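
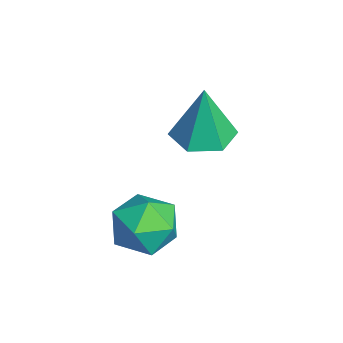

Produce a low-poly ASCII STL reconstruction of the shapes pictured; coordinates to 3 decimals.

solid 
facet normal -0.430 0.867 -0.252
outer loop
vertex 3.417 -1.799 -1.481
vertex 2.544 -2.204 -1.384
vertex 2.965 -1.775 -0.626
endloop
endfacet
facet normal 0.195 0.978 0.076
outer loop
vertex 3.417 -1.799 -1.481
vertex 2.965 -1.775 -0.626
vertex 3.914 -1.961 -0.667
endloop
endfacet
facet normal 0.702 0.646 -0.300
outer loop
vertex 3.417 -1.799 -1.481
vertex 3.914 -1.961 -0.667
vertex 4.079 -2.504 -1.45
endloop
endfacet
facet normal 0.391 0.329 -0.859
outer loop
vertex 3.417 -1.799 -1.481
vertex 4.079 -2.504 -1.45
vertex 3.232 -2.654 -1.893
endloop
endfacet
facet normal -0.308 0.466 -0.829
outer loop
vertex 3.417 -1.799 -1.481
vertex 3.232 -2.654 -1.893
vertex 2.544 -2.204 -1.384
endloop
endfacet
facet normal 0.163 0.674 0.721
outer loop
vertex 3.914 -1.961 -0.667
vertex 2.965 -1.775 -0.626
vertex 3.348 -2.466 -0.067
endloop
endfacet
facet normal -0.848 0.494 0.191
outer loop
vertex 2.965 -1.775 -0.626
vertex 2.544 -2.204 -1.384
vertex 2.501 -2.616 -0.51
endloop
endfacet
facet normal -0.651 -0.154 -0.743
outer loop
vertex 2.544 -2.204 -1.384
vertex 3.232 -2.654 -1.893
vertex 2.666 -3.159 -1.293
endloop
endfacet
facet normal 0.481 -0.375 -0.793
outer loop
vertex 3.232 -2.654 -1.893
vertex 4.079 -2.504 -1.45
vertex 3.615 -3.345 -1.334
endloop
endfacet
facet normal 0.984 0.136 0.113
outer loop
vertex 4.079 -2.504 -1.45
vertex 3.914 -1.961 -0.667
vertex 4.036 -2.916 -0.576
endloop
endfacet
facet normal -0.391 -0.329 0.859
outer loop
vertex 3.163 -3.321 -0.479
vertex 3.348 -2.466 -0.067
vertex 2.501 -2.616 -0.51
endloop
endfacet
facet normal -0.702 -0.646 0.300
outer loop
vertex 3.163 -3.321 -0.479
vertex 2.501 -2.616 -0.51
vertex 2.666 -3.159 -1.293
endloop
endfacet
facet normal -0.195 -0.978 -0.076
outer loop
vertex 3.163 -3.321 -0.479
vertex 2.666 -3.159 -1.293
vertex 3.615 -3.345 -1.334
endloop
endfacet
facet normal 0.430 -0.867 0.252
outer loop
vertex 3.163 -3.321 -0.479
vertex 3.615 -3.345 -1.334
vertex 4.036 -2.916 -0.576
endloop
endfacet
facet normal 0.308 -0.466 0.829
outer loop
vertex 3.163 -3.321 -0.479
vertex 4.036 -2.916 -0.576
vertex 3.348 -2.466 -0.067
endloop
endfacet
facet normal -0.481 0.375 0.793
outer loop
vertex 2.501 -2.616 -0.51
vertex 3.348 -2.466 -0.067
vertex 2.965 -1.775 -0.626
endloop
endfacet
facet normal -0.984 -0.136 -0.113
outer loop
vertex 2.666 -3.159 -1.293
vertex 2.501 -2.616 -0.51
vertex 2.544 -2.204 -1.384
endloop
endfacet
facet normal -0.163 -0.674 -0.721
outer loop
vertex 3.615 -3.345 -1.334
vertex 2.666 -3.159 -1.293
vertex 3.232 -2.654 -1.893
endloop
endfacet
facet normal 0.848 -0.494 -0.191
outer loop
vertex 4.036 -2.916 -0.576
vertex 3.615 -3.345 -1.334
vertex 4.079 -2.504 -1.45
endloop
endfacet
facet normal 0.651 0.154 0.743
outer loop
vertex 3.348 -2.466 -0.067
vertex 4.036 -2.916 -0.576
vertex 3.914 -1.961 -0.667
endloop
endfacet
facet normal -0.059 -0.001 -0.998
outer loop
vertex 1.85 -1.286 0.405
vertex 1.138 -0.771 0.447
vertex 1.94 -0.411 0.399
endloop
endfacet
facet normal 0.935 -0.094 0.341
outer loop
vertex 1.85 -1.286 0.405
vertex 1.94 -0.411 0.399
vertex 1.242 -0.769 2.213
endloop
endfacet
facet normal -0.059 -0.001 -0.998
outer loop
vertex 1.94 -0.411 0.399
vertex 1.138 -0.771 0.447
vertex 1.228 0.105 0.441
endloop
endfacet
facet normal 0.561 0.744 0.363
outer loop
vertex 1.94 -0.411 0.399
vertex 1.228 0.105 0.441
vertex 1.242 -0.769 2.213
endloop
endfacet
facet normal -0.058 -0.001 -0.998
outer loop
vertex 1.228 0.105 0.441
vertex 1.138 -0.771 0.447
vertex 0.426 -0.255 0.488
endloop
endfacet
facet normal -0.352 0.838 0.416
outer loop
vertex 1.228 0.105 0.441
vertex 0.426 -0.255 0.488
vertex 1.242 -0.769 2.213
endloop
endfacet
facet normal -0.058 -0.001 -0.998
outer loop
vertex 0.426 -0.255 0.488
vertex 1.138 -0.771 0.447
vertex 0.336 -1.13 0.494
endloop
endfacet
facet normal -0.889 0.094 0.449
outer loop
vertex 0.426 -0.255 0.488
vertex 0.336 -1.13 0.494
vertex 1.242 -0.769 2.213
endloop
endfacet
facet normal -0.059 0.000 -0.998
outer loop
vertex 0.336 -1.13 0.494
vertex 1.138 -0.771 0.447
vertex 1.048 -1.646 0.452
endloop
endfacet
facet normal -0.514 -0.744 0.427
outer loop
vertex 0.336 -1.13 0.494
vertex 1.048 -1.646 0.452
vertex 1.242 -0.769 2.213
endloop
endfacet
facet normal -0.059 0.000 -0.998
outer loop
vertex 1.048 -1.646 0.452
vertex 1.138 -0.771 0.447
vertex 1.85 -1.286 0.405
endloop
endfacet
facet normal 0.398 -0.838 0.373
outer loop
vertex 1.048 -1.646 0.452
vertex 1.85 -1.286 0.405
vertex 1.242 -0.769 2.213
endloop
endfacet

endsolid


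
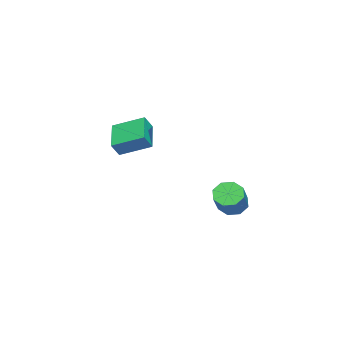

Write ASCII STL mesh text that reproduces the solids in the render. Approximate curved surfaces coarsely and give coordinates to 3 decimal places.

solid 
facet normal -0.487 0.290 -0.824
outer loop
vertex -1.947 -4.42 -0.895
vertex -2.152 -2.528 -0.109
vertex -0.159 -3.868 -1.757
endloop
endfacet
facet normal 0.100 -0.919 -0.381
outer loop
vertex 0.352 -4.172 -0.891
vertex -1.947 -4.42 -0.895
vertex -0.159 -3.868 -1.757
endloop
endfacet
facet normal -0.486 0.290 -0.824
outer loop
vertex -0.159 -3.868 -1.757
vertex -2.152 -2.528 -0.109
vertex -0.364 -1.976 -0.97
endloop
endfacet
facet normal 0.868 0.268 -0.418
outer loop
vertex -0.364 -1.976 -0.97
vertex 0.352 -4.172 -0.891
vertex -0.159 -3.868 -1.757
endloop
endfacet
facet normal -0.868 -0.268 0.418
outer loop
vertex -1.947 -4.42 -0.895
vertex -1.641 -2.832 0.757
vertex -2.152 -2.528 -0.109
endloop
endfacet
facet normal 0.100 -0.919 -0.382
outer loop
vertex -1.436 -4.724 -0.03
vertex -1.947 -4.42 -0.895
vertex 0.352 -4.172 -0.891
endloop
endfacet
facet normal -0.868 -0.268 0.418
outer loop
vertex -1.436 -4.724 -0.03
vertex -1.641 -2.832 0.757
vertex -1.947 -4.42 -0.895
endloop
endfacet
facet normal -0.100 0.919 0.382
outer loop
vertex -2.152 -2.528 -0.109
vertex -1.641 -2.832 0.757
vertex -0.364 -1.976 -0.97
endloop
endfacet
facet normal 0.868 0.268 -0.419
outer loop
vertex 0.147 -2.28 -0.105
vertex 0.352 -4.172 -0.891
vertex -0.364 -1.976 -0.97
endloop
endfacet
facet normal -0.100 0.919 0.382
outer loop
vertex -0.364 -1.976 -0.97
vertex -1.641 -2.832 0.757
vertex 0.147 -2.28 -0.105
endloop
endfacet
facet normal 0.486 -0.290 0.824
outer loop
vertex 0.147 -2.28 -0.105
vertex -1.436 -4.724 -0.03
vertex 0.352 -4.172 -0.891
endloop
endfacet
facet normal 0.487 -0.290 0.824
outer loop
vertex -1.641 -2.832 0.757
vertex -1.436 -4.724 -0.03
vertex 0.147 -2.28 -0.105
endloop
endfacet
facet normal -0.740 -0.075 -0.668
outer loop
vertex 3.034 3.354 -4.205
vertex 2.437 3.481 -3.558
vertex 2.885 4.012 -4.114
endloop
endfacet
facet normal 0.635 0.245 -0.733
outer loop
vertex 3.034 3.354 -4.205
vertex 2.885 4.012 -4.114
vertex 4.56 3.511 -2.83
endloop
endfacet
facet normal 0.635 0.246 -0.732
outer loop
vertex 4.56 3.511 -2.83
vertex 2.885 4.012 -4.114
vertex 4.41 4.17 -2.739
endloop
endfacet
facet normal 0.741 0.076 0.667
outer loop
vertex 4.56 3.511 -2.83
vertex 4.41 4.17 -2.739
vertex 3.963 3.639 -2.182
endloop
endfacet
facet normal -0.740 -0.075 -0.668
outer loop
vertex 2.885 4.012 -4.114
vertex 2.437 3.481 -3.558
vertex 2.473 4.36 -3.697
endloop
endfacet
facet normal 0.294 0.856 -0.424
outer loop
vertex 2.885 4.012 -4.114
vertex 2.473 4.36 -3.697
vertex 4.41 4.17 -2.739
endloop
endfacet
facet normal 0.293 0.857 -0.423
outer loop
vertex 4.41 4.17 -2.739
vertex 2.473 4.36 -3.697
vertex 3.998 4.517 -2.322
endloop
endfacet
facet normal 0.741 0.077 0.668
outer loop
vertex 4.41 4.17 -2.739
vertex 3.998 4.517 -2.322
vertex 3.963 3.639 -2.182
endloop
endfacet
facet normal -0.740 -0.075 -0.669
outer loop
vertex 2.473 4.36 -3.697
vertex 2.437 3.481 -3.558
vertex 2.04 4.192 -3.199
endloop
endfacet
facet normal -0.220 0.966 0.134
outer loop
vertex 2.473 4.36 -3.697
vertex 2.04 4.192 -3.199
vertex 3.998 4.517 -2.322
endloop
endfacet
facet normal -0.220 0.966 0.133
outer loop
vertex 3.998 4.517 -2.322
vertex 2.04 4.192 -3.199
vertex 3.566 4.35 -1.823
endloop
endfacet
facet normal 0.741 0.077 0.667
outer loop
vertex 3.998 4.517 -2.322
vertex 3.566 4.35 -1.823
vertex 3.963 3.639 -2.182
endloop
endfacet
facet normal -0.741 -0.077 -0.667
outer loop
vertex 2.04 4.192 -3.199
vertex 2.437 3.481 -3.558
vertex 1.84 3.609 -2.91
endloop
endfacet
facet normal -0.604 0.511 0.612
outer loop
vertex 2.04 4.192 -3.199
vertex 1.84 3.609 -2.91
vertex 3.566 4.35 -1.823
endloop
endfacet
facet normal -0.604 0.509 0.613
outer loop
vertex 3.566 4.35 -1.823
vertex 1.84 3.609 -2.91
vertex 3.366 3.766 -1.535
endloop
endfacet
facet normal 0.740 0.076 0.668
outer loop
vertex 3.566 4.35 -1.823
vertex 3.366 3.766 -1.535
vertex 3.963 3.639 -2.182
endloop
endfacet
facet normal -0.741 -0.076 -0.667
outer loop
vertex 1.84 3.609 -2.91
vertex 2.437 3.481 -3.558
vertex 1.99 2.95 -3.001
endloop
endfacet
facet normal -0.635 -0.246 0.733
outer loop
vertex 1.84 3.609 -2.91
vertex 1.99 2.95 -3.001
vertex 3.366 3.766 -1.535
endloop
endfacet
facet normal -0.635 -0.245 0.733
outer loop
vertex 3.366 3.766 -1.535
vertex 1.99 2.95 -3.001
vertex 3.515 3.108 -1.626
endloop
endfacet
facet normal 0.740 0.075 0.668
outer loop
vertex 3.366 3.766 -1.535
vertex 3.515 3.108 -1.626
vertex 3.963 3.639 -2.182
endloop
endfacet
facet normal -0.741 -0.077 -0.668
outer loop
vertex 1.99 2.95 -3.001
vertex 2.437 3.481 -3.558
vertex 2.402 2.603 -3.418
endloop
endfacet
facet normal -0.293 -0.857 0.424
outer loop
vertex 1.99 2.95 -3.001
vertex 2.402 2.603 -3.418
vertex 3.515 3.108 -1.626
endloop
endfacet
facet normal -0.294 -0.856 0.424
outer loop
vertex 3.515 3.108 -1.626
vertex 2.402 2.603 -3.418
vertex 3.927 2.76 -2.043
endloop
endfacet
facet normal 0.740 0.075 0.668
outer loop
vertex 3.515 3.108 -1.626
vertex 3.927 2.76 -2.043
vertex 3.963 3.639 -2.182
endloop
endfacet
facet normal -0.741 -0.077 -0.667
outer loop
vertex 2.402 2.603 -3.418
vertex 2.437 3.481 -3.558
vertex 2.834 2.77 -3.917
endloop
endfacet
facet normal 0.220 -0.966 -0.133
outer loop
vertex 2.402 2.603 -3.418
vertex 2.834 2.77 -3.917
vertex 3.927 2.76 -2.043
endloop
endfacet
facet normal 0.221 -0.966 -0.134
outer loop
vertex 3.927 2.76 -2.043
vertex 2.834 2.77 -3.917
vertex 4.36 2.928 -2.541
endloop
endfacet
facet normal 0.740 0.075 0.669
outer loop
vertex 3.927 2.76 -2.043
vertex 4.36 2.928 -2.541
vertex 3.963 3.639 -2.182
endloop
endfacet
facet normal -0.740 -0.076 -0.668
outer loop
vertex 2.834 2.77 -3.917
vertex 2.437 3.481 -3.558
vertex 3.034 3.354 -4.205
endloop
endfacet
facet normal 0.605 -0.509 -0.612
outer loop
vertex 2.834 2.77 -3.917
vertex 3.034 3.354 -4.205
vertex 4.36 2.928 -2.541
endloop
endfacet
facet normal 0.604 -0.511 -0.612
outer loop
vertex 4.36 2.928 -2.541
vertex 3.034 3.354 -4.205
vertex 4.56 3.511 -2.83
endloop
endfacet
facet normal 0.741 0.077 0.667
outer loop
vertex 4.36 2.928 -2.541
vertex 4.56 3.511 -2.83
vertex 3.963 3.639 -2.182
endloop
endfacet

endsolid


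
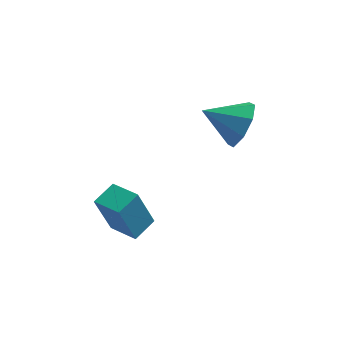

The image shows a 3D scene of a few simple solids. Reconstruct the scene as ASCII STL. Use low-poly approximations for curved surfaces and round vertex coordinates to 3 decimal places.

solid 
facet normal -0.573 -0.777 -0.262
outer loop
vertex -2.963 -1.428 1.728
vertex -3.851 -0.699 1.509
vertex -2.445 -1.274 0.137
endloop
endfacet
facet normal 0.759 -0.624 0.187
outer loop
vertex -1.889 -0.521 0.391
vertex -2.963 -1.428 1.728
vertex -2.445 -1.274 0.137
endloop
endfacet
facet normal -0.573 -0.777 -0.262
outer loop
vertex -2.445 -1.274 0.137
vertex -3.851 -0.699 1.509
vertex -3.333 -0.545 -0.082
endloop
endfacet
facet normal 0.309 0.091 -0.947
outer loop
vertex -3.333 -0.545 -0.082
vertex -1.889 -0.521 0.391
vertex -2.445 -1.274 0.137
endloop
endfacet
facet normal -0.309 -0.091 0.947
outer loop
vertex -2.963 -1.428 1.728
vertex -3.295 0.054 1.763
vertex -3.851 -0.699 1.509
endloop
endfacet
facet normal 0.759 -0.624 0.187
outer loop
vertex -2.407 -0.675 1.982
vertex -2.963 -1.428 1.728
vertex -1.889 -0.521 0.391
endloop
endfacet
facet normal -0.309 -0.091 0.947
outer loop
vertex -2.407 -0.675 1.982
vertex -3.295 0.054 1.763
vertex -2.963 -1.428 1.728
endloop
endfacet
facet normal -0.759 0.624 -0.187
outer loop
vertex -3.851 -0.699 1.509
vertex -3.295 0.054 1.763
vertex -3.333 -0.545 -0.082
endloop
endfacet
facet normal 0.309 0.091 -0.947
outer loop
vertex -2.777 0.208 0.172
vertex -1.889 -0.521 0.391
vertex -3.333 -0.545 -0.082
endloop
endfacet
facet normal -0.759 0.624 -0.187
outer loop
vertex -3.333 -0.545 -0.082
vertex -3.295 0.054 1.763
vertex -2.777 0.208 0.172
endloop
endfacet
facet normal 0.573 0.777 0.262
outer loop
vertex -2.777 0.208 0.172
vertex -2.407 -0.675 1.982
vertex -1.889 -0.521 0.391
endloop
endfacet
facet normal 0.573 0.777 0.262
outer loop
vertex -3.295 0.054 1.763
vertex -2.407 -0.675 1.982
vertex -2.777 0.208 0.172
endloop
endfacet
facet normal 0.893 -0.010 -0.450
outer loop
vertex 1.248 3.52 3.065
vertex 0.809 3.242 2.199
vertex 1.037 4.125 2.633
endloop
endfacet
facet normal -0.163 0.535 0.829
outer loop
vertex 1.248 3.52 3.065
vertex 1.037 4.125 2.633
vertex -0.549 3.258 2.881
endloop
endfacet
facet normal 0.894 -0.010 -0.449
outer loop
vertex 1.037 4.125 2.633
vertex 0.809 3.242 2.199
vertex 0.693 4.213 1.946
endloop
endfacet
facet normal -0.416 0.852 0.318
outer loop
vertex 1.037 4.125 2.633
vertex 0.693 4.213 1.946
vertex -0.549 3.258 2.881
endloop
endfacet
facet normal 0.894 -0.010 -0.449
outer loop
vertex 0.693 4.213 1.946
vertex 0.809 3.242 2.199
vertex 0.417 3.732 1.407
endloop
endfacet
facet normal -0.699 0.673 -0.242
outer loop
vertex 0.693 4.213 1.946
vertex 0.417 3.732 1.407
vertex -0.549 3.258 2.881
endloop
endfacet
facet normal 0.894 -0.010 -0.449
outer loop
vertex 0.417 3.732 1.407
vertex 0.809 3.242 2.199
vertex 0.371 2.964 1.333
endloop
endfacet
facet normal -0.847 0.101 -0.522
outer loop
vertex 0.417 3.732 1.407
vertex 0.371 2.964 1.333
vertex -0.549 3.258 2.881
endloop
endfacet
facet normal 0.894 -0.010 -0.449
outer loop
vertex 0.371 2.964 1.333
vertex 0.809 3.242 2.199
vertex 0.581 2.359 1.765
endloop
endfacet
facet normal -0.772 -0.524 -0.359
outer loop
vertex 0.371 2.964 1.333
vertex 0.581 2.359 1.765
vertex -0.549 3.258 2.881
endloop
endfacet
facet normal 0.894 -0.010 -0.449
outer loop
vertex 0.581 2.359 1.765
vertex 0.809 3.242 2.199
vertex 0.925 2.271 2.452
endloop
endfacet
facet normal -0.519 -0.841 0.152
outer loop
vertex 0.581 2.359 1.765
vertex 0.925 2.271 2.452
vertex -0.549 3.258 2.881
endloop
endfacet
facet normal 0.893 -0.010 -0.449
outer loop
vertex 0.925 2.271 2.452
vertex 0.809 3.242 2.199
vertex 1.201 2.752 2.99
endloop
endfacet
facet normal -0.236 -0.661 0.712
outer loop
vertex 0.925 2.271 2.452
vertex 1.201 2.752 2.99
vertex -0.549 3.258 2.881
endloop
endfacet
facet normal 0.893 -0.011 -0.449
outer loop
vertex 1.201 2.752 2.99
vertex 0.809 3.242 2.199
vertex 1.248 3.52 3.065
endloop
endfacet
facet normal -0.088 -0.091 0.992
outer loop
vertex 1.201 2.752 2.99
vertex 1.248 3.52 3.065
vertex -0.549 3.258 2.881
endloop
endfacet

endsolid


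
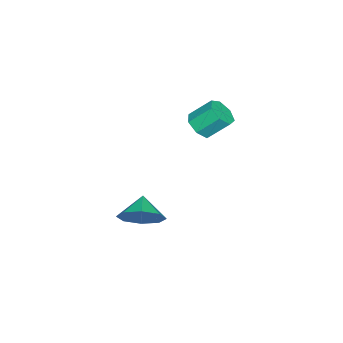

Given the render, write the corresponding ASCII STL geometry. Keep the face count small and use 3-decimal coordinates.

solid 
facet normal 0.218 -0.688 -0.692
outer loop
vertex -3.295 3.087 2.988
vertex -3.752 3.403 2.53
vertex -3.05 3.531 2.624
endloop
endfacet
facet normal 0.894 -0.145 0.425
outer loop
vertex -3.295 3.087 2.988
vertex -3.05 3.531 2.624
vertex -3.571 3.961 3.867
endloop
endfacet
facet normal 0.894 -0.145 0.425
outer loop
vertex -3.571 3.961 3.867
vertex -3.05 3.531 2.624
vertex -3.326 4.405 3.503
endloop
endfacet
facet normal -0.217 0.688 0.693
outer loop
vertex -3.571 3.961 3.867
vertex -3.326 4.405 3.503
vertex -4.028 4.277 3.41
endloop
endfacet
facet normal 0.218 -0.688 -0.692
outer loop
vertex -3.05 3.531 2.624
vertex -3.752 3.403 2.53
vertex -3.333 3.879 2.189
endloop
endfacet
facet normal 0.865 0.465 -0.191
outer loop
vertex -3.05 3.531 2.624
vertex -3.333 3.879 2.189
vertex -3.326 4.405 3.503
endloop
endfacet
facet normal 0.865 0.465 -0.191
outer loop
vertex -3.326 4.405 3.503
vertex -3.333 3.879 2.189
vertex -3.609 4.753 3.068
endloop
endfacet
facet normal -0.217 0.688 0.692
outer loop
vertex -3.326 4.405 3.503
vertex -3.609 4.753 3.068
vertex -4.028 4.277 3.41
endloop
endfacet
facet normal 0.218 -0.688 -0.692
outer loop
vertex -3.333 3.879 2.189
vertex -3.752 3.403 2.53
vertex -3.932 3.868 2.011
endloop
endfacet
facet normal 0.184 0.725 -0.663
outer loop
vertex -3.333 3.879 2.189
vertex -3.932 3.868 2.011
vertex -3.609 4.753 3.068
endloop
endfacet
facet normal 0.183 0.726 -0.663
outer loop
vertex -3.609 4.753 3.068
vertex -3.932 3.868 2.011
vertex -4.208 4.742 2.891
endloop
endfacet
facet normal -0.217 0.688 0.692
outer loop
vertex -3.609 4.753 3.068
vertex -4.208 4.742 2.891
vertex -4.028 4.277 3.41
endloop
endfacet
facet normal 0.217 -0.688 -0.692
outer loop
vertex -3.932 3.868 2.011
vertex -3.752 3.403 2.53
vertex -4.395 3.507 2.225
endloop
endfacet
facet normal -0.636 0.439 -0.635
outer loop
vertex -3.932 3.868 2.011
vertex -4.395 3.507 2.225
vertex -4.208 4.742 2.891
endloop
endfacet
facet normal -0.634 0.439 -0.637
outer loop
vertex -4.208 4.742 2.891
vertex -4.395 3.507 2.225
vertex -4.672 4.381 3.104
endloop
endfacet
facet normal -0.218 0.688 0.692
outer loop
vertex -4.208 4.742 2.891
vertex -4.672 4.381 3.104
vertex -4.028 4.277 3.41
endloop
endfacet
facet normal 0.217 -0.688 -0.692
outer loop
vertex -4.395 3.507 2.225
vertex -3.752 3.403 2.53
vertex -4.374 3.068 2.668
endloop
endfacet
facet normal -0.975 -0.178 -0.130
outer loop
vertex -4.395 3.507 2.225
vertex -4.374 3.068 2.668
vertex -4.672 4.381 3.104
endloop
endfacet
facet normal -0.975 -0.179 -0.129
outer loop
vertex -4.672 4.381 3.104
vertex -4.374 3.068 2.668
vertex -4.65 3.942 3.547
endloop
endfacet
facet normal -0.218 0.688 0.692
outer loop
vertex -4.672 4.381 3.104
vertex -4.65 3.942 3.547
vertex -4.028 4.277 3.41
endloop
endfacet
facet normal 0.217 -0.689 -0.692
outer loop
vertex -4.374 3.068 2.668
vertex -3.752 3.403 2.53
vertex -3.884 2.881 3.008
endloop
endfacet
facet normal -0.581 -0.661 0.475
outer loop
vertex -4.374 3.068 2.668
vertex -3.884 2.881 3.008
vertex -4.65 3.942 3.547
endloop
endfacet
facet normal -0.581 -0.661 0.475
outer loop
vertex -4.65 3.942 3.547
vertex -3.884 2.881 3.008
vertex -4.16 3.755 3.887
endloop
endfacet
facet normal -0.218 0.688 0.692
outer loop
vertex -4.65 3.942 3.547
vertex -4.16 3.755 3.887
vertex -4.028 4.277 3.41
endloop
endfacet
facet normal 0.217 -0.689 -0.692
outer loop
vertex -3.884 2.881 3.008
vertex -3.752 3.403 2.53
vertex -3.295 3.087 2.988
endloop
endfacet
facet normal 0.250 -0.646 0.721
outer loop
vertex -3.884 2.881 3.008
vertex -3.295 3.087 2.988
vertex -4.16 3.755 3.887
endloop
endfacet
facet normal 0.250 -0.646 0.721
outer loop
vertex -4.16 3.755 3.887
vertex -3.295 3.087 2.988
vertex -3.571 3.961 3.867
endloop
endfacet
facet normal -0.217 0.688 0.693
outer loop
vertex -4.16 3.755 3.887
vertex -3.571 3.961 3.867
vertex -4.028 4.277 3.41
endloop
endfacet
facet normal 0.795 0.252 -0.552
outer loop
vertex -0.993 1.959 -1.197
vertex -1.517 1.733 -2.055
vertex -1.387 2.579 -1.481
endloop
endfacet
facet normal -0.245 0.271 0.931
outer loop
vertex -0.993 1.959 -1.197
vertex -1.387 2.579 -1.481
vertex -2.423 1.447 -1.425
endloop
endfacet
facet normal 0.795 0.252 -0.551
outer loop
vertex -1.387 2.579 -1.481
vertex -1.517 1.733 -2.055
vertex -1.857 2.704 -2.102
endloop
endfacet
facet normal -0.595 0.572 0.565
outer loop
vertex -1.387 2.579 -1.481
vertex -1.857 2.704 -2.102
vertex -2.423 1.447 -1.425
endloop
endfacet
facet normal 0.795 0.252 -0.552
outer loop
vertex -1.857 2.704 -2.102
vertex -1.517 1.733 -2.055
vertex -2.128 2.261 -2.694
endloop
endfacet
facet normal -0.893 0.444 0.077
outer loop
vertex -1.857 2.704 -2.102
vertex -2.128 2.261 -2.694
vertex -2.423 1.447 -1.425
endloop
endfacet
facet normal 0.795 0.252 -0.552
outer loop
vertex -2.128 2.261 -2.694
vertex -1.517 1.733 -2.055
vertex -2.041 1.508 -2.912
endloop
endfacet
facet normal -0.967 -0.039 -0.250
outer loop
vertex -2.128 2.261 -2.694
vertex -2.041 1.508 -2.912
vertex -2.423 1.447 -1.425
endloop
endfacet
facet normal 0.795 0.252 -0.552
outer loop
vertex -2.041 1.508 -2.912
vertex -1.517 1.733 -2.055
vertex -1.647 0.887 -2.628
endloop
endfacet
facet normal -0.774 -0.593 -0.223
outer loop
vertex -2.041 1.508 -2.912
vertex -1.647 0.887 -2.628
vertex -2.423 1.447 -1.425
endloop
endfacet
facet normal 0.795 0.251 -0.551
outer loop
vertex -1.647 0.887 -2.628
vertex -1.517 1.733 -2.055
vertex -1.177 0.762 -2.007
endloop
endfacet
facet normal -0.425 -0.894 0.142
outer loop
vertex -1.647 0.887 -2.628
vertex -1.177 0.762 -2.007
vertex -2.423 1.447 -1.425
endloop
endfacet
facet normal 0.795 0.251 -0.552
outer loop
vertex -1.177 0.762 -2.007
vertex -1.517 1.733 -2.055
vertex -0.906 1.206 -1.415
endloop
endfacet
facet normal -0.126 -0.765 0.631
outer loop
vertex -1.177 0.762 -2.007
vertex -0.906 1.206 -1.415
vertex -2.423 1.447 -1.425
endloop
endfacet
facet normal 0.795 0.252 -0.552
outer loop
vertex -0.906 1.206 -1.415
vertex -1.517 1.733 -2.055
vertex -0.993 1.959 -1.197
endloop
endfacet
facet normal -0.051 -0.283 0.958
outer loop
vertex -0.906 1.206 -1.415
vertex -0.993 1.959 -1.197
vertex -2.423 1.447 -1.425
endloop
endfacet

endsolid


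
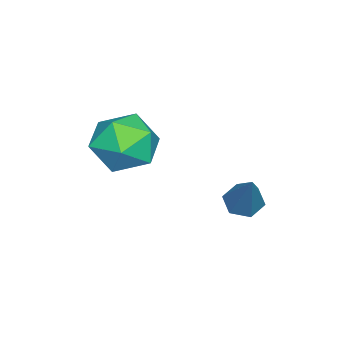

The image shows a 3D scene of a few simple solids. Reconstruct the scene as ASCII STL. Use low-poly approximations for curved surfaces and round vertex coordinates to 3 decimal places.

solid 
facet normal -0.525 -0.290 -0.800
outer loop
vertex -3.414 1.864 -4.782
vertex -3.893 2.097 -4.552
vertex -3.55 2.417 -4.893
endloop
endfacet
facet normal 0.926 0.159 -0.342
outer loop
vertex -3.414 1.864 -4.782
vertex -3.55 2.417 -4.893
vertex -2.907 2.643 -3.048
endloop
endfacet
facet normal -0.524 -0.291 -0.800
outer loop
vertex -3.55 2.417 -4.893
vertex -3.893 2.097 -4.552
vertex -4.029 2.649 -4.664
endloop
endfacet
facet normal 0.334 0.915 -0.228
outer loop
vertex -3.55 2.417 -4.893
vertex -4.029 2.649 -4.664
vertex -2.907 2.643 -3.048
endloop
endfacet
facet normal -0.524 -0.291 -0.800
outer loop
vertex -4.029 2.649 -4.664
vertex -3.893 2.097 -4.552
vertex -4.372 2.329 -4.323
endloop
endfacet
facet normal -0.456 0.830 0.320
outer loop
vertex -4.029 2.649 -4.664
vertex -4.372 2.329 -4.323
vertex -2.907 2.643 -3.048
endloop
endfacet
facet normal -0.524 -0.291 -0.800
outer loop
vertex -4.372 2.329 -4.323
vertex -3.893 2.097 -4.552
vertex -4.236 1.777 -4.211
endloop
endfacet
facet normal -0.655 -0.008 0.755
outer loop
vertex -4.372 2.329 -4.323
vertex -4.236 1.777 -4.211
vertex -2.907 2.643 -3.048
endloop
endfacet
facet normal -0.525 -0.290 -0.800
outer loop
vertex -4.236 1.777 -4.211
vertex -3.893 2.097 -4.552
vertex -3.757 1.544 -4.441
endloop
endfacet
facet normal -0.064 -0.764 0.642
outer loop
vertex -4.236 1.777 -4.211
vertex -3.757 1.544 -4.441
vertex -2.907 2.643 -3.048
endloop
endfacet
facet normal -0.525 -0.290 -0.800
outer loop
vertex -3.757 1.544 -4.441
vertex -3.893 2.097 -4.552
vertex -3.414 1.864 -4.782
endloop
endfacet
facet normal 0.727 -0.680 0.093
outer loop
vertex -3.757 1.544 -4.441
vertex -3.414 1.864 -4.782
vertex -2.907 2.643 -3.048
endloop
endfacet
facet normal -0.546 0.656 0.522
outer loop
vertex -3.541 -0.128 -2.449
vertex -3.542 -0.777 -1.635
vertex -2.786 -0.068 -1.735
endloop
endfacet
facet normal -0.127 0.991 0.051
outer loop
vertex -3.541 -0.128 -2.449
vertex -2.786 -0.068 -1.735
vertex -2.553 0.014 -2.746
endloop
endfacet
facet normal -0.288 0.746 -0.601
outer loop
vertex -3.541 -0.128 -2.449
vertex -2.553 0.014 -2.746
vertex -3.165 -0.645 -3.271
endloop
endfacet
facet normal -0.806 0.260 -0.532
outer loop
vertex -3.541 -0.128 -2.449
vertex -3.165 -0.645 -3.271
vertex -3.776 -1.133 -2.585
endloop
endfacet
facet normal -0.966 0.204 0.161
outer loop
vertex -3.541 -0.128 -2.449
vertex -3.776 -1.133 -2.585
vertex -3.542 -0.777 -1.635
endloop
endfacet
facet normal 0.549 0.813 0.193
outer loop
vertex -2.553 0.014 -2.746
vertex -2.786 -0.068 -1.735
vertex -1.944 -0.547 -2.115
endloop
endfacet
facet normal -0.128 0.271 0.954
outer loop
vertex -2.786 -0.068 -1.735
vertex -3.542 -0.777 -1.635
vertex -2.555 -1.035 -1.429
endloop
endfacet
facet normal -0.807 -0.459 0.371
outer loop
vertex -3.542 -0.777 -1.635
vertex -3.776 -1.133 -2.585
vertex -3.167 -1.694 -1.954
endloop
endfacet
facet normal -0.548 -0.369 -0.751
outer loop
vertex -3.776 -1.133 -2.585
vertex -3.165 -0.645 -3.271
vertex -2.934 -1.612 -2.965
endloop
endfacet
facet normal 0.289 0.418 -0.861
outer loop
vertex -3.165 -0.645 -3.271
vertex -2.553 0.014 -2.746
vertex -2.178 -0.903 -3.065
endloop
endfacet
facet normal 0.806 -0.260 0.532
outer loop
vertex -2.179 -1.552 -2.251
vertex -1.944 -0.547 -2.115
vertex -2.555 -1.035 -1.429
endloop
endfacet
facet normal 0.288 -0.746 0.601
outer loop
vertex -2.179 -1.552 -2.251
vertex -2.555 -1.035 -1.429
vertex -3.167 -1.694 -1.954
endloop
endfacet
facet normal 0.127 -0.991 -0.051
outer loop
vertex -2.179 -1.552 -2.251
vertex -3.167 -1.694 -1.954
vertex -2.934 -1.612 -2.965
endloop
endfacet
facet normal 0.546 -0.656 -0.522
outer loop
vertex -2.179 -1.552 -2.251
vertex -2.934 -1.612 -2.965
vertex -2.178 -0.903 -3.065
endloop
endfacet
facet normal 0.966 -0.204 -0.161
outer loop
vertex -2.179 -1.552 -2.251
vertex -2.178 -0.903 -3.065
vertex -1.944 -0.547 -2.115
endloop
endfacet
facet normal 0.548 0.369 0.751
outer loop
vertex -2.555 -1.035 -1.429
vertex -1.944 -0.547 -2.115
vertex -2.786 -0.068 -1.735
endloop
endfacet
facet normal -0.289 -0.418 0.861
outer loop
vertex -3.167 -1.694 -1.954
vertex -2.555 -1.035 -1.429
vertex -3.542 -0.777 -1.635
endloop
endfacet
facet normal -0.549 -0.813 -0.193
outer loop
vertex -2.934 -1.612 -2.965
vertex -3.167 -1.694 -1.954
vertex -3.776 -1.133 -2.585
endloop
endfacet
facet normal 0.128 -0.271 -0.954
outer loop
vertex -2.178 -0.903 -3.065
vertex -2.934 -1.612 -2.965
vertex -3.165 -0.645 -3.271
endloop
endfacet
facet normal 0.807 0.459 -0.371
outer loop
vertex -1.944 -0.547 -2.115
vertex -2.178 -0.903 -3.065
vertex -2.553 0.014 -2.746
endloop
endfacet

endsolid


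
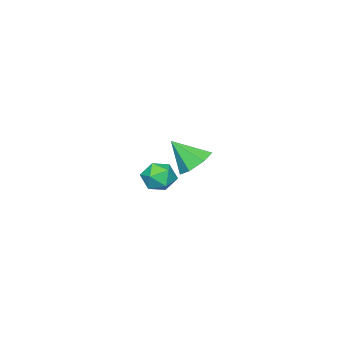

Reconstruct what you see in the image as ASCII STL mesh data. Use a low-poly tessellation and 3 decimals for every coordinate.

solid 
facet normal -0.269 0.628 -0.731
outer loop
vertex -2.461 -1.716 -3.152
vertex -3.483 -2.09 -3.097
vertex -3.032 -1.261 -2.551
endloop
endfacet
facet normal 0.790 0.252 0.559
outer loop
vertex -2.461 -1.716 -3.152
vertex -3.032 -1.261 -2.551
vertex -2.977 -3.27 -1.723
endloop
endfacet
facet normal -0.269 0.628 -0.730
outer loop
vertex -3.032 -1.261 -2.551
vertex -3.483 -2.09 -3.097
vertex -3.943 -1.431 -2.361
endloop
endfacet
facet normal 0.120 0.381 0.917
outer loop
vertex -3.032 -1.261 -2.551
vertex -3.943 -1.431 -2.361
vertex -2.977 -3.27 -1.723
endloop
endfacet
facet normal -0.269 0.628 -0.730
outer loop
vertex -3.943 -1.431 -2.361
vertex -3.483 -2.09 -3.097
vertex -4.508 -2.097 -2.725
endloop
endfacet
facet normal -0.545 0.004 0.838
outer loop
vertex -3.943 -1.431 -2.361
vertex -4.508 -2.097 -2.725
vertex -2.977 -3.27 -1.723
endloop
endfacet
facet normal -0.269 0.627 -0.731
outer loop
vertex -4.508 -2.097 -2.725
vertex -3.483 -2.09 -3.097
vertex -4.301 -2.758 -3.369
endloop
endfacet
facet normal -0.707 -0.595 0.383
outer loop
vertex -4.508 -2.097 -2.725
vertex -4.301 -2.758 -3.369
vertex -2.977 -3.27 -1.723
endloop
endfacet
facet normal -0.269 0.627 -0.731
outer loop
vertex -4.301 -2.758 -3.369
vertex -3.483 -2.09 -3.097
vertex -3.478 -2.917 -3.808
endloop
endfacet
facet normal -0.242 -0.964 -0.105
outer loop
vertex -4.301 -2.758 -3.369
vertex -3.478 -2.917 -3.808
vertex -2.977 -3.27 -1.723
endloop
endfacet
facet normal -0.269 0.627 -0.731
outer loop
vertex -3.478 -2.917 -3.808
vertex -3.483 -2.09 -3.097
vertex -2.659 -2.453 -3.712
endloop
endfacet
facet normal 0.499 -0.827 -0.260
outer loop
vertex -3.478 -2.917 -3.808
vertex -2.659 -2.453 -3.712
vertex -2.977 -3.27 -1.723
endloop
endfacet
facet normal -0.269 0.627 -0.731
outer loop
vertex -2.659 -2.453 -3.712
vertex -3.483 -2.09 -3.097
vertex -2.461 -1.716 -3.152
endloop
endfacet
facet normal 0.958 -0.285 0.036
outer loop
vertex -2.659 -2.453 -3.712
vertex -2.461 -1.716 -3.152
vertex -2.977 -3.27 -1.723
endloop
endfacet
facet normal -0.540 0.665 0.516
outer loop
vertex 2.248 1.237 -0.784
vertex 2.061 0.591 -0.147
vertex 2.81 1.128 -0.056
endloop
endfacet
facet normal -0.013 0.987 0.158
outer loop
vertex 2.248 1.237 -0.784
vertex 2.81 1.128 -0.056
vertex 3.166 1.267 -0.899
endloop
endfacet
facet normal -0.095 0.839 -0.535
outer loop
vertex 2.248 1.237 -0.784
vertex 3.166 1.267 -0.899
vertex 2.637 0.817 -1.511
endloop
endfacet
facet normal -0.672 0.426 -0.606
outer loop
vertex 2.248 1.237 -0.784
vertex 2.637 0.817 -1.511
vertex 1.954 0.4 -1.046
endloop
endfacet
facet normal -0.947 0.318 0.045
outer loop
vertex 2.248 1.237 -0.784
vertex 1.954 0.4 -1.046
vertex 2.061 0.591 -0.147
endloop
endfacet
facet normal 0.606 0.703 0.372
outer loop
vertex 3.166 1.267 -0.899
vertex 2.81 1.128 -0.056
vertex 3.546 0.64 -0.334
endloop
endfacet
facet normal -0.246 0.182 0.952
outer loop
vertex 2.81 1.128 -0.056
vertex 2.061 0.591 -0.147
vertex 2.863 0.223 0.131
endloop
endfacet
facet normal -0.906 -0.379 0.188
outer loop
vertex 2.061 0.591 -0.147
vertex 1.954 0.4 -1.046
vertex 2.334 -0.227 -0.481
endloop
endfacet
facet normal -0.462 -0.205 -0.863
outer loop
vertex 1.954 0.4 -1.046
vertex 2.637 0.817 -1.511
vertex 2.69 -0.088 -1.324
endloop
endfacet
facet normal 0.473 0.464 -0.749
outer loop
vertex 2.637 0.817 -1.511
vertex 3.166 1.267 -0.899
vertex 3.439 0.449 -1.233
endloop
endfacet
facet normal 0.672 -0.426 0.606
outer loop
vertex 3.252 -0.197 -0.596
vertex 3.546 0.64 -0.334
vertex 2.863 0.223 0.131
endloop
endfacet
facet normal 0.095 -0.839 0.535
outer loop
vertex 3.252 -0.197 -0.596
vertex 2.863 0.223 0.131
vertex 2.334 -0.227 -0.481
endloop
endfacet
facet normal 0.013 -0.987 -0.158
outer loop
vertex 3.252 -0.197 -0.596
vertex 2.334 -0.227 -0.481
vertex 2.69 -0.088 -1.324
endloop
endfacet
facet normal 0.540 -0.665 -0.516
outer loop
vertex 3.252 -0.197 -0.596
vertex 2.69 -0.088 -1.324
vertex 3.439 0.449 -1.233
endloop
endfacet
facet normal 0.947 -0.318 -0.045
outer loop
vertex 3.252 -0.197 -0.596
vertex 3.439 0.449 -1.233
vertex 3.546 0.64 -0.334
endloop
endfacet
facet normal 0.462 0.205 0.863
outer loop
vertex 2.863 0.223 0.131
vertex 3.546 0.64 -0.334
vertex 2.81 1.128 -0.056
endloop
endfacet
facet normal -0.473 -0.464 0.749
outer loop
vertex 2.334 -0.227 -0.481
vertex 2.863 0.223 0.131
vertex 2.061 0.591 -0.147
endloop
endfacet
facet normal -0.606 -0.703 -0.372
outer loop
vertex 2.69 -0.088 -1.324
vertex 2.334 -0.227 -0.481
vertex 1.954 0.4 -1.046
endloop
endfacet
facet normal 0.246 -0.182 -0.952
outer loop
vertex 3.439 0.449 -1.233
vertex 2.69 -0.088 -1.324
vertex 2.637 0.817 -1.511
endloop
endfacet
facet normal 0.906 0.379 -0.188
outer loop
vertex 3.546 0.64 -0.334
vertex 3.439 0.449 -1.233
vertex 3.166 1.267 -0.899
endloop
endfacet

endsolid


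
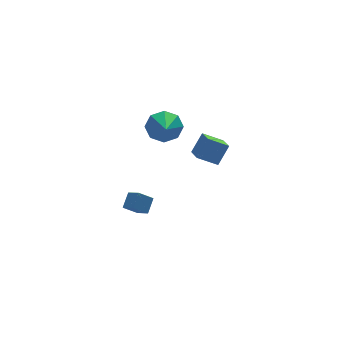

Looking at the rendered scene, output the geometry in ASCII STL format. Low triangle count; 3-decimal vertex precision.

solid 
facet normal -0.779 0.066 0.623
outer loop
vertex 1.156 0.018 -2.781
vertex 0.89 0.818 -3.198
vertex 0.552 -0.545 -3.477
endloop
endfacet
facet normal 0.282 -0.851 0.444
outer loop
vertex 1.41 -0.618 -4.162
vertex 1.156 0.018 -2.781
vertex 0.552 -0.545 -3.477
endloop
endfacet
facet normal -0.780 0.066 0.622
outer loop
vertex 0.552 -0.545 -3.477
vertex 0.89 0.818 -3.198
vertex 0.287 0.254 -3.894
endloop
endfacet
facet normal -0.559 -0.522 -0.644
outer loop
vertex 0.287 0.254 -3.894
vertex 1.41 -0.618 -4.162
vertex 0.552 -0.545 -3.477
endloop
endfacet
facet normal 0.559 0.522 0.644
outer loop
vertex 1.156 0.018 -2.781
vertex 1.748 0.745 -3.883
vertex 0.89 0.818 -3.198
endloop
endfacet
facet normal 0.283 -0.850 0.444
outer loop
vertex 2.013 -0.054 -3.466
vertex 1.156 0.018 -2.781
vertex 1.41 -0.618 -4.162
endloop
endfacet
facet normal 0.559 0.522 0.644
outer loop
vertex 2.013 -0.054 -3.466
vertex 1.748 0.745 -3.883
vertex 1.156 0.018 -2.781
endloop
endfacet
facet normal -0.282 0.850 -0.444
outer loop
vertex 0.89 0.818 -3.198
vertex 1.748 0.745 -3.883
vertex 0.287 0.254 -3.894
endloop
endfacet
facet normal -0.559 -0.522 -0.644
outer loop
vertex 1.144 0.182 -4.579
vertex 1.41 -0.618 -4.162
vertex 0.287 0.254 -3.894
endloop
endfacet
facet normal -0.283 0.851 -0.443
outer loop
vertex 0.287 0.254 -3.894
vertex 1.748 0.745 -3.883
vertex 1.144 0.182 -4.579
endloop
endfacet
facet normal 0.780 -0.065 -0.623
outer loop
vertex 1.144 0.182 -4.579
vertex 2.013 -0.054 -3.466
vertex 1.41 -0.618 -4.162
endloop
endfacet
facet normal 0.780 -0.066 -0.623
outer loop
vertex 1.748 0.745 -3.883
vertex 2.013 -0.054 -3.466
vertex 1.144 0.182 -4.579
endloop
endfacet
facet normal -0.542 -0.148 -0.827
outer loop
vertex 2.898 -3.607 1.878
vertex 3.219 -2.317 1.437
vertex 3.933 -4.067 1.282
endloop
endfacet
facet normal -0.228 -0.921 0.314
outer loop
vertex 4.681 -3.863 2.423
vertex 2.898 -3.607 1.878
vertex 3.933 -4.067 1.282
endloop
endfacet
facet normal -0.542 -0.148 -0.827
outer loop
vertex 3.933 -4.067 1.282
vertex 3.219 -2.317 1.437
vertex 4.254 -2.778 0.841
endloop
endfacet
facet normal 0.808 -0.361 -0.465
outer loop
vertex 4.254 -2.778 0.841
vertex 4.681 -3.863 2.423
vertex 3.933 -4.067 1.282
endloop
endfacet
facet normal -0.808 0.360 0.466
outer loop
vertex 2.898 -3.607 1.878
vertex 3.967 -2.113 2.578
vertex 3.219 -2.317 1.437
endloop
endfacet
facet normal -0.229 -0.921 0.315
outer loop
vertex 3.646 -3.402 3.019
vertex 2.898 -3.607 1.878
vertex 4.681 -3.863 2.423
endloop
endfacet
facet normal -0.808 0.360 0.465
outer loop
vertex 3.646 -3.402 3.019
vertex 3.967 -2.113 2.578
vertex 2.898 -3.607 1.878
endloop
endfacet
facet normal 0.229 0.921 -0.315
outer loop
vertex 3.219 -2.317 1.437
vertex 3.967 -2.113 2.578
vertex 4.254 -2.778 0.841
endloop
endfacet
facet normal 0.809 -0.360 -0.465
outer loop
vertex 5.002 -2.573 1.982
vertex 4.681 -3.863 2.423
vertex 4.254 -2.778 0.841
endloop
endfacet
facet normal 0.228 0.921 -0.315
outer loop
vertex 4.254 -2.778 0.841
vertex 3.967 -2.113 2.578
vertex 5.002 -2.573 1.982
endloop
endfacet
facet normal 0.542 0.148 0.827
outer loop
vertex 5.002 -2.573 1.982
vertex 3.646 -3.402 3.019
vertex 4.681 -3.863 2.423
endloop
endfacet
facet normal 0.542 0.148 0.827
outer loop
vertex 3.967 -2.113 2.578
vertex 3.646 -3.402 3.019
vertex 5.002 -2.573 1.982
endloop
endfacet
facet normal 0.338 0.812 -0.476
outer loop
vertex 2.417 -2.304 2.808
vertex 1.903 -1.697 3.478
vertex 2.855 -2.113 3.444
endloop
endfacet
facet normal 0.559 -0.817 -0.140
outer loop
vertex 2.417 -2.304 2.808
vertex 2.855 -2.113 3.444
vertex 1.177 -3.443 4.502
endloop
endfacet
facet normal 0.338 0.812 -0.477
outer loop
vertex 2.855 -2.113 3.444
vertex 1.903 -1.697 3.478
vertex 2.736 -1.678 4.1
endloop
endfacet
facet normal 0.711 -0.520 0.474
outer loop
vertex 2.855 -2.113 3.444
vertex 2.736 -1.678 4.1
vertex 1.177 -3.443 4.502
endloop
endfacet
facet normal 0.337 0.812 -0.476
outer loop
vertex 2.736 -1.678 4.1
vertex 1.903 -1.697 3.478
vertex 2.128 -1.255 4.391
endloop
endfacet
facet normal 0.365 -0.112 0.924
outer loop
vertex 2.736 -1.678 4.1
vertex 2.128 -1.255 4.391
vertex 1.177 -3.443 4.502
endloop
endfacet
facet normal 0.337 0.812 -0.476
outer loop
vertex 2.128 -1.255 4.391
vertex 1.903 -1.697 3.478
vertex 1.388 -1.09 4.148
endloop
endfacet
facet normal -0.274 0.167 0.947
outer loop
vertex 2.128 -1.255 4.391
vertex 1.388 -1.09 4.148
vertex 1.177 -3.443 4.502
endloop
endfacet
facet normal 0.337 0.812 -0.477
outer loop
vertex 1.388 -1.09 4.148
vertex 1.903 -1.697 3.478
vertex 0.95 -1.282 3.511
endloop
endfacet
facet normal -0.835 0.154 0.528
outer loop
vertex 1.388 -1.09 4.148
vertex 0.95 -1.282 3.511
vertex 1.177 -3.443 4.502
endloop
endfacet
facet normal 0.337 0.812 -0.477
outer loop
vertex 0.95 -1.282 3.511
vertex 1.903 -1.697 3.478
vertex 1.069 -1.716 2.856
endloop
endfacet
facet normal -0.986 -0.142 -0.085
outer loop
vertex 0.95 -1.282 3.511
vertex 1.069 -1.716 2.856
vertex 1.177 -3.443 4.502
endloop
endfacet
facet normal 0.337 0.812 -0.477
outer loop
vertex 1.069 -1.716 2.856
vertex 1.903 -1.697 3.478
vertex 1.677 -2.14 2.564
endloop
endfacet
facet normal -0.641 -0.550 -0.535
outer loop
vertex 1.069 -1.716 2.856
vertex 1.677 -2.14 2.564
vertex 1.177 -3.443 4.502
endloop
endfacet
facet normal 0.337 0.812 -0.477
outer loop
vertex 1.677 -2.14 2.564
vertex 1.903 -1.697 3.478
vertex 2.417 -2.304 2.808
endloop
endfacet
facet normal 0.000 -0.830 -0.558
outer loop
vertex 1.677 -2.14 2.564
vertex 2.417 -2.304 2.808
vertex 1.177 -3.443 4.502
endloop
endfacet

endsolid


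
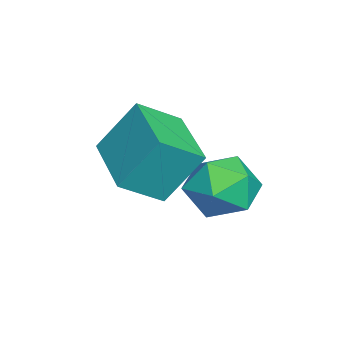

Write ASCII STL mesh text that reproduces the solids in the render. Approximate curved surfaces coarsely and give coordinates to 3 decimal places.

solid 
facet normal -0.901 -0.410 0.144
outer loop
vertex 2.869 -3.938 2.743
vertex 2.438 -3.189 2.181
vertex 3.022 -4.649 1.678
endloop
endfacet
facet normal 0.418 -0.727 0.545
outer loop
vertex 4.382 -4.031 1.459
vertex 2.869 -3.938 2.743
vertex 3.022 -4.649 1.678
endloop
endfacet
facet normal -0.900 -0.410 0.145
outer loop
vertex 3.022 -4.649 1.678
vertex 2.438 -3.189 2.181
vertex 2.591 -3.901 1.116
endloop
endfacet
facet normal 0.118 -0.552 -0.825
outer loop
vertex 2.591 -3.901 1.116
vertex 4.382 -4.031 1.459
vertex 3.022 -4.649 1.678
endloop
endfacet
facet normal -0.118 0.552 0.826
outer loop
vertex 2.869 -3.938 2.743
vertex 3.798 -2.571 1.962
vertex 2.438 -3.189 2.181
endloop
endfacet
facet normal 0.418 -0.726 0.546
outer loop
vertex 4.229 -3.319 2.524
vertex 2.869 -3.938 2.743
vertex 4.382 -4.031 1.459
endloop
endfacet
facet normal -0.118 0.552 0.825
outer loop
vertex 4.229 -3.319 2.524
vertex 3.798 -2.571 1.962
vertex 2.869 -3.938 2.743
endloop
endfacet
facet normal -0.418 0.726 -0.546
outer loop
vertex 2.438 -3.189 2.181
vertex 3.798 -2.571 1.962
vertex 2.591 -3.901 1.116
endloop
endfacet
facet normal 0.118 -0.552 -0.826
outer loop
vertex 3.951 -3.282 0.897
vertex 4.382 -4.031 1.459
vertex 2.591 -3.901 1.116
endloop
endfacet
facet normal -0.418 0.726 -0.545
outer loop
vertex 2.591 -3.901 1.116
vertex 3.798 -2.571 1.962
vertex 3.951 -3.282 0.897
endloop
endfacet
facet normal 0.901 0.410 -0.145
outer loop
vertex 3.951 -3.282 0.897
vertex 4.229 -3.319 2.524
vertex 4.382 -4.031 1.459
endloop
endfacet
facet normal 0.900 0.410 -0.145
outer loop
vertex 3.798 -2.571 1.962
vertex 4.229 -3.319 2.524
vertex 3.951 -3.282 0.897
endloop
endfacet
facet normal -0.422 -0.304 0.854
outer loop
vertex 2.51 -2.154 1.326
vertex 2.495 -2.894 1.055
vertex 3.122 -2.634 1.457
endloop
endfacet
facet normal -0.001 0.262 0.965
outer loop
vertex 2.51 -2.154 1.326
vertex 3.122 -2.634 1.457
vertex 3.247 -1.883 1.253
endloop
endfacet
facet normal -0.238 0.797 0.555
outer loop
vertex 2.51 -2.154 1.326
vertex 3.247 -1.883 1.253
vertex 2.698 -1.679 0.725
endloop
endfacet
facet normal -0.805 0.561 0.192
outer loop
vertex 2.51 -2.154 1.326
vertex 2.698 -1.679 0.725
vertex 2.233 -2.304 0.603
endloop
endfacet
facet normal -0.919 -0.119 0.377
outer loop
vertex 2.51 -2.154 1.326
vertex 2.233 -2.304 0.603
vertex 2.495 -2.894 1.055
endloop
endfacet
facet normal 0.658 0.093 0.747
outer loop
vertex 3.247 -1.883 1.253
vertex 3.122 -2.634 1.457
vertex 3.687 -2.456 0.937
endloop
endfacet
facet normal -0.024 -0.822 0.569
outer loop
vertex 3.122 -2.634 1.457
vertex 2.495 -2.894 1.055
vertex 3.222 -3.081 0.815
endloop
endfacet
facet normal -0.828 -0.523 -0.203
outer loop
vertex 2.495 -2.894 1.055
vertex 2.233 -2.304 0.603
vertex 2.673 -2.877 0.287
endloop
endfacet
facet normal -0.644 0.577 -0.502
outer loop
vertex 2.233 -2.304 0.603
vertex 2.698 -1.679 0.725
vertex 2.798 -2.126 0.083
endloop
endfacet
facet normal 0.274 0.958 0.085
outer loop
vertex 2.698 -1.679 0.725
vertex 3.247 -1.883 1.253
vertex 3.425 -1.866 0.485
endloop
endfacet
facet normal 0.805 -0.561 -0.192
outer loop
vertex 3.41 -2.606 0.214
vertex 3.687 -2.456 0.937
vertex 3.222 -3.081 0.815
endloop
endfacet
facet normal 0.238 -0.797 -0.555
outer loop
vertex 3.41 -2.606 0.214
vertex 3.222 -3.081 0.815
vertex 2.673 -2.877 0.287
endloop
endfacet
facet normal 0.001 -0.262 -0.965
outer loop
vertex 3.41 -2.606 0.214
vertex 2.673 -2.877 0.287
vertex 2.798 -2.126 0.083
endloop
endfacet
facet normal 0.422 0.304 -0.854
outer loop
vertex 3.41 -2.606 0.214
vertex 2.798 -2.126 0.083
vertex 3.425 -1.866 0.485
endloop
endfacet
facet normal 0.919 0.119 -0.377
outer loop
vertex 3.41 -2.606 0.214
vertex 3.425 -1.866 0.485
vertex 3.687 -2.456 0.937
endloop
endfacet
facet normal 0.644 -0.577 0.502
outer loop
vertex 3.222 -3.081 0.815
vertex 3.687 -2.456 0.937
vertex 3.122 -2.634 1.457
endloop
endfacet
facet normal -0.274 -0.958 -0.085
outer loop
vertex 2.673 -2.877 0.287
vertex 3.222 -3.081 0.815
vertex 2.495 -2.894 1.055
endloop
endfacet
facet normal -0.658 -0.093 -0.747
outer loop
vertex 2.798 -2.126 0.083
vertex 2.673 -2.877 0.287
vertex 2.233 -2.304 0.603
endloop
endfacet
facet normal 0.024 0.822 -0.569
outer loop
vertex 3.425 -1.866 0.485
vertex 2.798 -2.126 0.083
vertex 2.698 -1.679 0.725
endloop
endfacet
facet normal 0.828 0.523 0.203
outer loop
vertex 3.687 -2.456 0.937
vertex 3.425 -1.866 0.485
vertex 3.247 -1.883 1.253
endloop
endfacet

endsolid


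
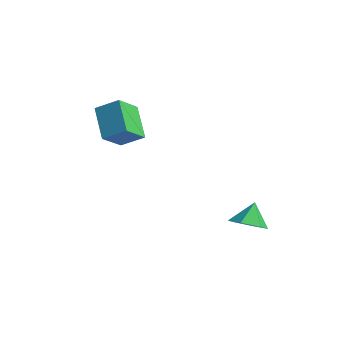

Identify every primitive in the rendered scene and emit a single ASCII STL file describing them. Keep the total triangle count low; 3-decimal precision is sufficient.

solid 
facet normal 0.232 -0.509 -0.829
outer loop
vertex 2.737 1.138 -0.846
vertex 1.961 1.162 -1.078
vertex 2.469 1.754 -1.299
endloop
endfacet
facet normal 0.655 0.612 0.444
outer loop
vertex 2.737 1.138 -0.846
vertex 2.469 1.754 -1.299
vertex 1.699 1.738 -0.142
endloop
endfacet
facet normal 0.232 -0.509 -0.829
outer loop
vertex 2.469 1.754 -1.299
vertex 1.961 1.162 -1.078
vertex 1.694 1.778 -1.531
endloop
endfacet
facet normal 0.022 0.999 0.029
outer loop
vertex 2.469 1.754 -1.299
vertex 1.694 1.778 -1.531
vertex 1.699 1.738 -0.142
endloop
endfacet
facet normal 0.233 -0.509 -0.829
outer loop
vertex 1.694 1.778 -1.531
vertex 1.961 1.162 -1.078
vertex 1.186 1.187 -1.311
endloop
endfacet
facet normal -0.754 0.656 0.022
outer loop
vertex 1.694 1.778 -1.531
vertex 1.186 1.187 -1.311
vertex 1.699 1.738 -0.142
endloop
endfacet
facet normal 0.233 -0.509 -0.829
outer loop
vertex 1.186 1.187 -1.311
vertex 1.961 1.162 -1.078
vertex 1.453 0.571 -0.858
endloop
endfacet
facet normal -0.900 -0.074 0.430
outer loop
vertex 1.186 1.187 -1.311
vertex 1.453 0.571 -0.858
vertex 1.699 1.738 -0.142
endloop
endfacet
facet normal 0.233 -0.509 -0.829
outer loop
vertex 1.453 0.571 -0.858
vertex 1.961 1.162 -1.078
vertex 2.229 0.547 -0.625
endloop
endfacet
facet normal -0.268 -0.462 0.845
outer loop
vertex 1.453 0.571 -0.858
vertex 2.229 0.547 -0.625
vertex 1.699 1.738 -0.142
endloop
endfacet
facet normal 0.232 -0.509 -0.829
outer loop
vertex 2.229 0.547 -0.625
vertex 1.961 1.162 -1.078
vertex 2.737 1.138 -0.846
endloop
endfacet
facet normal 0.509 -0.119 0.852
outer loop
vertex 2.229 0.547 -0.625
vertex 2.737 1.138 -0.846
vertex 1.699 1.738 -0.142
endloop
endfacet
facet normal -0.701 0.317 0.638
outer loop
vertex -2.782 -1.482 4.828
vertex -3.029 -0.385 4.011
vertex -3.569 -2.081 4.261
endloop
endfacet
facet normal 0.177 -0.789 0.588
outer loop
vertex -2.391 -2.615 3.189
vertex -2.782 -1.482 4.828
vertex -3.569 -2.081 4.261
endloop
endfacet
facet normal -0.702 0.317 0.638
outer loop
vertex -3.569 -2.081 4.261
vertex -3.029 -0.385 4.011
vertex -3.816 -0.985 3.444
endloop
endfacet
facet normal -0.690 -0.526 -0.497
outer loop
vertex -3.816 -0.985 3.444
vertex -2.391 -2.615 3.189
vertex -3.569 -2.081 4.261
endloop
endfacet
facet normal 0.690 0.526 0.497
outer loop
vertex -2.782 -1.482 4.828
vertex -1.851 -0.919 2.939
vertex -3.029 -0.385 4.011
endloop
endfacet
facet normal 0.178 -0.789 0.588
outer loop
vertex -1.604 -2.015 3.756
vertex -2.782 -1.482 4.828
vertex -2.391 -2.615 3.189
endloop
endfacet
facet normal 0.690 0.526 0.497
outer loop
vertex -1.604 -2.015 3.756
vertex -1.851 -0.919 2.939
vertex -2.782 -1.482 4.828
endloop
endfacet
facet normal -0.178 0.789 -0.588
outer loop
vertex -3.029 -0.385 4.011
vertex -1.851 -0.919 2.939
vertex -3.816 -0.985 3.444
endloop
endfacet
facet normal -0.690 -0.526 -0.497
outer loop
vertex -2.638 -1.518 2.372
vertex -2.391 -2.615 3.189
vertex -3.816 -0.985 3.444
endloop
endfacet
facet normal -0.178 0.789 -0.588
outer loop
vertex -3.816 -0.985 3.444
vertex -1.851 -0.919 2.939
vertex -2.638 -1.518 2.372
endloop
endfacet
facet normal 0.702 -0.317 -0.638
outer loop
vertex -2.638 -1.518 2.372
vertex -1.604 -2.015 3.756
vertex -2.391 -2.615 3.189
endloop
endfacet
facet normal 0.701 -0.318 -0.638
outer loop
vertex -1.851 -0.919 2.939
vertex -1.604 -2.015 3.756
vertex -2.638 -1.518 2.372
endloop
endfacet

endsolid


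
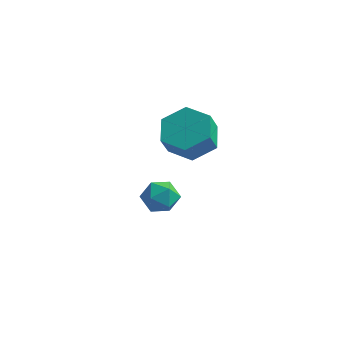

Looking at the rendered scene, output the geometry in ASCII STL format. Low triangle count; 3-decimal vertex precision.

solid 
facet normal -0.916 0.118 0.384
outer loop
vertex 0.645 -0.497 -3.009
vertex 0.523 -1.307 -3.051
vertex 0.849 -0.976 -2.375
endloop
endfacet
facet normal -0.472 0.624 0.623
outer loop
vertex 0.645 -0.497 -3.009
vertex 0.849 -0.976 -2.375
vertex 1.348 -0.367 -2.607
endloop
endfacet
facet normal -0.214 0.975 0.058
outer loop
vertex 0.645 -0.497 -3.009
vertex 1.348 -0.367 -2.607
vertex 1.33 -0.322 -3.425
endloop
endfacet
facet normal -0.497 0.687 -0.530
outer loop
vertex 0.645 -0.497 -3.009
vertex 1.33 -0.322 -3.425
vertex 0.82 -0.903 -3.7
endloop
endfacet
facet normal -0.931 0.157 -0.328
outer loop
vertex 0.645 -0.497 -3.009
vertex 0.82 -0.903 -3.7
vertex 0.523 -1.307 -3.051
endloop
endfacet
facet normal 0.074 0.301 0.951
outer loop
vertex 1.348 -0.367 -2.607
vertex 0.849 -0.976 -2.375
vertex 1.66 -1.097 -2.4
endloop
endfacet
facet normal -0.644 -0.517 0.564
outer loop
vertex 0.849 -0.976 -2.375
vertex 0.523 -1.307 -3.051
vertex 1.15 -1.678 -2.675
endloop
endfacet
facet normal -0.670 -0.453 -0.588
outer loop
vertex 0.523 -1.307 -3.051
vertex 0.82 -0.903 -3.7
vertex 1.132 -1.633 -3.493
endloop
endfacet
facet normal 0.032 0.404 -0.914
outer loop
vertex 0.82 -0.903 -3.7
vertex 1.33 -0.322 -3.425
vertex 1.631 -1.024 -3.725
endloop
endfacet
facet normal 0.492 0.870 0.037
outer loop
vertex 1.33 -0.322 -3.425
vertex 1.348 -0.367 -2.607
vertex 1.957 -0.693 -3.049
endloop
endfacet
facet normal 0.497 -0.687 0.530
outer loop
vertex 1.835 -1.503 -3.091
vertex 1.66 -1.097 -2.4
vertex 1.15 -1.678 -2.675
endloop
endfacet
facet normal 0.214 -0.975 -0.058
outer loop
vertex 1.835 -1.503 -3.091
vertex 1.15 -1.678 -2.675
vertex 1.132 -1.633 -3.493
endloop
endfacet
facet normal 0.472 -0.624 -0.623
outer loop
vertex 1.835 -1.503 -3.091
vertex 1.132 -1.633 -3.493
vertex 1.631 -1.024 -3.725
endloop
endfacet
facet normal 0.916 -0.118 -0.384
outer loop
vertex 1.835 -1.503 -3.091
vertex 1.631 -1.024 -3.725
vertex 1.957 -0.693 -3.049
endloop
endfacet
facet normal 0.931 -0.157 0.328
outer loop
vertex 1.835 -1.503 -3.091
vertex 1.957 -0.693 -3.049
vertex 1.66 -1.097 -2.4
endloop
endfacet
facet normal -0.032 -0.404 0.914
outer loop
vertex 1.15 -1.678 -2.675
vertex 1.66 -1.097 -2.4
vertex 0.849 -0.976 -2.375
endloop
endfacet
facet normal -0.492 -0.870 -0.037
outer loop
vertex 1.132 -1.633 -3.493
vertex 1.15 -1.678 -2.675
vertex 0.523 -1.307 -3.051
endloop
endfacet
facet normal -0.074 -0.301 -0.951
outer loop
vertex 1.631 -1.024 -3.725
vertex 1.132 -1.633 -3.493
vertex 0.82 -0.903 -3.7
endloop
endfacet
facet normal 0.644 0.517 -0.564
outer loop
vertex 1.957 -0.693 -3.049
vertex 1.631 -1.024 -3.725
vertex 1.33 -0.322 -3.425
endloop
endfacet
facet normal 0.670 0.453 0.588
outer loop
vertex 1.66 -1.097 -2.4
vertex 1.957 -0.693 -3.049
vertex 1.348 -0.367 -2.607
endloop
endfacet
facet normal 0.035 0.517 -0.855
outer loop
vertex 3.408 -0.72 1.42
vertex 2.73 -1.393 0.985
vertex 2.375 -0.541 1.486
endloop
endfacet
facet normal 0.178 0.839 0.514
outer loop
vertex 3.408 -0.72 1.42
vertex 2.375 -0.541 1.486
vertex 3.369 -1.293 2.37
endloop
endfacet
facet normal 0.177 0.839 0.515
outer loop
vertex 3.369 -1.293 2.37
vertex 2.375 -0.541 1.486
vertex 2.336 -1.115 2.435
endloop
endfacet
facet normal -0.035 -0.517 0.855
outer loop
vertex 3.369 -1.293 2.37
vertex 2.336 -1.115 2.435
vertex 2.69 -1.967 1.935
endloop
endfacet
facet normal 0.035 0.517 -0.855
outer loop
vertex 2.375 -0.541 1.486
vertex 2.73 -1.393 0.985
vertex 1.697 -1.214 1.051
endloop
endfacet
facet normal -0.763 0.567 0.312
outer loop
vertex 2.375 -0.541 1.486
vertex 1.697 -1.214 1.051
vertex 2.336 -1.115 2.435
endloop
endfacet
facet normal -0.763 0.567 0.312
outer loop
vertex 2.336 -1.115 2.435
vertex 1.697 -1.214 1.051
vertex 1.658 -1.788 2.0
endloop
endfacet
facet normal -0.036 -0.517 0.855
outer loop
vertex 2.336 -1.115 2.435
vertex 1.658 -1.788 2.0
vertex 2.69 -1.967 1.935
endloop
endfacet
facet normal 0.035 0.517 -0.855
outer loop
vertex 1.697 -1.214 1.051
vertex 2.73 -1.393 0.985
vertex 2.051 -2.067 0.55
endloop
endfacet
facet normal -0.941 -0.271 -0.203
outer loop
vertex 1.697 -1.214 1.051
vertex 2.051 -2.067 0.55
vertex 1.658 -1.788 2.0
endloop
endfacet
facet normal -0.941 -0.272 -0.203
outer loop
vertex 1.658 -1.788 2.0
vertex 2.051 -2.067 0.55
vertex 2.012 -2.64 1.5
endloop
endfacet
facet normal -0.036 -0.517 0.855
outer loop
vertex 1.658 -1.788 2.0
vertex 2.012 -2.64 1.5
vertex 2.69 -1.967 1.935
endloop
endfacet
facet normal 0.035 0.517 -0.855
outer loop
vertex 2.051 -2.067 0.55
vertex 2.73 -1.393 0.985
vertex 3.084 -2.245 0.485
endloop
endfacet
facet normal -0.177 -0.840 -0.514
outer loop
vertex 2.051 -2.067 0.55
vertex 3.084 -2.245 0.485
vertex 2.012 -2.64 1.5
endloop
endfacet
facet normal -0.178 -0.839 -0.515
outer loop
vertex 2.012 -2.64 1.5
vertex 3.084 -2.245 0.485
vertex 3.045 -2.819 1.434
endloop
endfacet
facet normal -0.035 -0.517 0.855
outer loop
vertex 2.012 -2.64 1.5
vertex 3.045 -2.819 1.434
vertex 2.69 -1.967 1.935
endloop
endfacet
facet normal 0.036 0.517 -0.855
outer loop
vertex 3.084 -2.245 0.485
vertex 2.73 -1.393 0.985
vertex 3.762 -1.572 0.92
endloop
endfacet
facet normal 0.763 -0.567 -0.312
outer loop
vertex 3.084 -2.245 0.485
vertex 3.762 -1.572 0.92
vertex 3.045 -2.819 1.434
endloop
endfacet
facet normal 0.763 -0.567 -0.312
outer loop
vertex 3.045 -2.819 1.434
vertex 3.762 -1.572 0.92
vertex 3.723 -2.146 1.869
endloop
endfacet
facet normal -0.035 -0.517 0.855
outer loop
vertex 3.045 -2.819 1.434
vertex 3.723 -2.146 1.869
vertex 2.69 -1.967 1.935
endloop
endfacet
facet normal 0.036 0.517 -0.855
outer loop
vertex 3.762 -1.572 0.92
vertex 2.73 -1.393 0.985
vertex 3.408 -0.72 1.42
endloop
endfacet
facet normal 0.941 0.272 0.203
outer loop
vertex 3.762 -1.572 0.92
vertex 3.408 -0.72 1.42
vertex 3.723 -2.146 1.869
endloop
endfacet
facet normal 0.941 0.272 0.202
outer loop
vertex 3.723 -2.146 1.869
vertex 3.408 -0.72 1.42
vertex 3.369 -1.293 2.37
endloop
endfacet
facet normal -0.035 -0.517 0.855
outer loop
vertex 3.723 -2.146 1.869
vertex 3.369 -1.293 2.37
vertex 2.69 -1.967 1.935
endloop
endfacet

endsolid


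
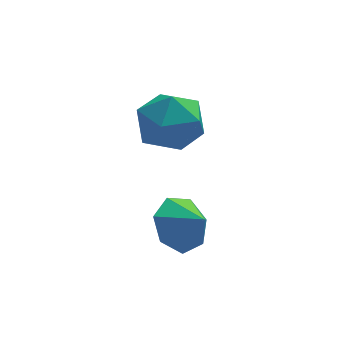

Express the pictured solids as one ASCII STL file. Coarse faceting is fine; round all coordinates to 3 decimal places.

solid 
facet normal -0.531 0.570 -0.627
outer loop
vertex 0.595 0.892 -3.599
vertex -0.203 0.464 -3.313
vertex 0.212 1.241 -2.958
endloop
endfacet
facet normal 0.884 0.177 0.432
outer loop
vertex 0.595 0.892 -3.599
vertex 0.212 1.241 -2.958
vertex 0.343 -0.124 -2.667
endloop
endfacet
facet normal -0.531 0.570 -0.627
outer loop
vertex 0.212 1.241 -2.958
vertex -0.203 0.464 -3.313
vertex -0.483 1.005 -2.584
endloop
endfacet
facet normal 0.400 0.228 0.888
outer loop
vertex 0.212 1.241 -2.958
vertex -0.483 1.005 -2.584
vertex 0.343 -0.124 -2.667
endloop
endfacet
facet normal -0.531 0.570 -0.627
outer loop
vertex -0.483 1.005 -2.584
vertex -0.203 0.464 -3.313
vertex -0.968 0.361 -2.759
endloop
endfacet
facet normal -0.130 -0.167 0.977
outer loop
vertex -0.483 1.005 -2.584
vertex -0.968 0.361 -2.759
vertex 0.343 -0.124 -2.667
endloop
endfacet
facet normal -0.531 0.570 -0.627
outer loop
vertex -0.968 0.361 -2.759
vertex -0.203 0.464 -3.313
vertex -0.877 -0.205 -3.351
endloop
endfacet
facet normal -0.307 -0.711 0.632
outer loop
vertex -0.968 0.361 -2.759
vertex -0.877 -0.205 -3.351
vertex 0.343 -0.124 -2.667
endloop
endfacet
facet normal -0.531 0.570 -0.627
outer loop
vertex -0.877 -0.205 -3.351
vertex -0.203 0.464 -3.313
vertex -0.278 -0.268 -3.915
endloop
endfacet
facet normal 0.002 -0.994 0.113
outer loop
vertex -0.877 -0.205 -3.351
vertex -0.278 -0.268 -3.915
vertex 0.343 -0.124 -2.667
endloop
endfacet
facet normal -0.530 0.570 -0.627
outer loop
vertex -0.278 -0.268 -3.915
vertex -0.203 0.464 -3.313
vertex 0.377 0.22 -4.025
endloop
endfacet
facet normal 0.566 -0.802 -0.189
outer loop
vertex -0.278 -0.268 -3.915
vertex 0.377 0.22 -4.025
vertex 0.343 -0.124 -2.667
endloop
endfacet
facet normal -0.531 0.570 -0.627
outer loop
vertex 0.377 0.22 -4.025
vertex -0.203 0.464 -3.313
vertex 0.595 0.892 -3.599
endloop
endfacet
facet normal 0.959 -0.281 -0.047
outer loop
vertex 0.377 0.22 -4.025
vertex 0.595 0.892 -3.599
vertex 0.343 -0.124 -2.667
endloop
endfacet
facet normal -0.399 0.432 0.809
outer loop
vertex -0.269 3.32 -0.029
vertex -1.049 2.539 0.004
vertex -0.1 2.395 0.549
endloop
endfacet
facet normal 0.306 0.544 0.781
outer loop
vertex -0.269 3.32 -0.029
vertex -0.1 2.395 0.549
vertex 0.714 2.819 -0.065
endloop
endfacet
facet normal 0.453 0.876 0.166
outer loop
vertex -0.269 3.32 -0.029
vertex 0.714 2.819 -0.065
vertex 0.268 3.225 -0.989
endloop
endfacet
facet normal -0.161 0.969 -0.186
outer loop
vertex -0.269 3.32 -0.029
vertex 0.268 3.225 -0.989
vertex -0.822 3.052 -0.947
endloop
endfacet
facet normal -0.687 0.695 0.211
outer loop
vertex -0.269 3.32 -0.029
vertex -0.822 3.052 -0.947
vertex -1.049 2.539 0.004
endloop
endfacet
facet normal 0.629 -0.091 0.772
outer loop
vertex 0.714 2.819 -0.065
vertex -0.1 2.395 0.549
vertex 0.542 1.728 -0.053
endloop
endfacet
facet normal -0.510 -0.272 0.816
outer loop
vertex -0.1 2.395 0.549
vertex -1.049 2.539 0.004
vertex -0.548 1.555 -0.011
endloop
endfacet
facet normal -0.977 0.152 -0.151
outer loop
vertex -1.049 2.539 0.004
vertex -0.822 3.052 -0.947
vertex -0.994 1.961 -0.935
endloop
endfacet
facet normal -0.125 0.596 -0.793
outer loop
vertex -0.822 3.052 -0.947
vertex 0.268 3.225 -0.989
vertex -0.18 2.385 -1.549
endloop
endfacet
facet normal 0.867 0.445 -0.223
outer loop
vertex 0.268 3.225 -0.989
vertex 0.714 2.819 -0.065
vertex 0.769 2.241 -1.004
endloop
endfacet
facet normal 0.161 -0.969 0.186
outer loop
vertex -0.011 1.46 -0.971
vertex 0.542 1.728 -0.053
vertex -0.548 1.555 -0.011
endloop
endfacet
facet normal -0.453 -0.876 -0.166
outer loop
vertex -0.011 1.46 -0.971
vertex -0.548 1.555 -0.011
vertex -0.994 1.961 -0.935
endloop
endfacet
facet normal -0.306 -0.544 -0.781
outer loop
vertex -0.011 1.46 -0.971
vertex -0.994 1.961 -0.935
vertex -0.18 2.385 -1.549
endloop
endfacet
facet normal 0.399 -0.432 -0.809
outer loop
vertex -0.011 1.46 -0.971
vertex -0.18 2.385 -1.549
vertex 0.769 2.241 -1.004
endloop
endfacet
facet normal 0.687 -0.695 -0.211
outer loop
vertex -0.011 1.46 -0.971
vertex 0.769 2.241 -1.004
vertex 0.542 1.728 -0.053
endloop
endfacet
facet normal 0.125 -0.596 0.793
outer loop
vertex -0.548 1.555 -0.011
vertex 0.542 1.728 -0.053
vertex -0.1 2.395 0.549
endloop
endfacet
facet normal -0.867 -0.445 0.223
outer loop
vertex -0.994 1.961 -0.935
vertex -0.548 1.555 -0.011
vertex -1.049 2.539 0.004
endloop
endfacet
facet normal -0.629 0.091 -0.772
outer loop
vertex -0.18 2.385 -1.549
vertex -0.994 1.961 -0.935
vertex -0.822 3.052 -0.947
endloop
endfacet
facet normal 0.510 0.272 -0.816
outer loop
vertex 0.769 2.241 -1.004
vertex -0.18 2.385 -1.549
vertex 0.268 3.225 -0.989
endloop
endfacet
facet normal 0.977 -0.152 0.151
outer loop
vertex 0.542 1.728 -0.053
vertex 0.769 2.241 -1.004
vertex 0.714 2.819 -0.065
endloop
endfacet

endsolid


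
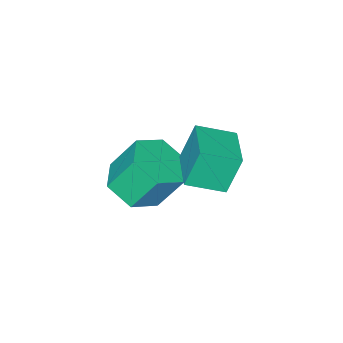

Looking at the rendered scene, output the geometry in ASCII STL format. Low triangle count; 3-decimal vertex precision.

solid 
facet normal 0.323 -0.410 -0.853
outer loop
vertex 0.808 1.353 -0.465
vertex 0.119 0.729 -0.426
vertex -0.011 1.539 -0.864
endloop
endfacet
facet normal 0.347 0.890 -0.296
outer loop
vertex 0.808 1.353 -0.465
vertex -0.011 1.539 -0.864
vertex 0.35 1.935 0.747
endloop
endfacet
facet normal 0.346 0.890 -0.296
outer loop
vertex 0.35 1.935 0.747
vertex -0.011 1.539 -0.864
vertex -0.47 2.121 0.348
endloop
endfacet
facet normal -0.322 0.409 0.853
outer loop
vertex 0.35 1.935 0.747
vertex -0.47 2.121 0.348
vertex -0.339 1.311 0.786
endloop
endfacet
facet normal 0.323 -0.410 -0.853
outer loop
vertex -0.011 1.539 -0.864
vertex 0.119 0.729 -0.426
vertex -0.7 0.915 -0.825
endloop
endfacet
facet normal -0.589 0.618 -0.520
outer loop
vertex -0.011 1.539 -0.864
vertex -0.7 0.915 -0.825
vertex -0.47 2.121 0.348
endloop
endfacet
facet normal -0.590 0.618 -0.520
outer loop
vertex -0.47 2.121 0.348
vertex -0.7 0.915 -0.825
vertex -1.158 1.497 0.387
endloop
endfacet
facet normal -0.323 0.409 0.853
outer loop
vertex -0.47 2.121 0.348
vertex -1.158 1.497 0.387
vertex -0.339 1.311 0.786
endloop
endfacet
facet normal 0.323 -0.410 -0.853
outer loop
vertex -0.7 0.915 -0.825
vertex 0.119 0.729 -0.426
vertex -0.57 0.105 -0.387
endloop
endfacet
facet normal -0.936 -0.271 -0.224
outer loop
vertex -0.7 0.915 -0.825
vertex -0.57 0.105 -0.387
vertex -1.158 1.497 0.387
endloop
endfacet
facet normal -0.936 -0.271 -0.224
outer loop
vertex -1.158 1.497 0.387
vertex -0.57 0.105 -0.387
vertex -1.028 0.687 0.825
endloop
endfacet
facet normal -0.323 0.410 0.853
outer loop
vertex -1.158 1.497 0.387
vertex -1.028 0.687 0.825
vertex -0.339 1.311 0.786
endloop
endfacet
facet normal 0.322 -0.409 -0.853
outer loop
vertex -0.57 0.105 -0.387
vertex 0.119 0.729 -0.426
vertex 0.25 -0.081 0.012
endloop
endfacet
facet normal -0.346 -0.890 0.297
outer loop
vertex -0.57 0.105 -0.387
vertex 0.25 -0.081 0.012
vertex -1.028 0.687 0.825
endloop
endfacet
facet normal -0.346 -0.890 0.296
outer loop
vertex -1.028 0.687 0.825
vertex 0.25 -0.081 0.012
vertex -0.209 0.501 1.224
endloop
endfacet
facet normal -0.323 0.410 0.853
outer loop
vertex -1.028 0.687 0.825
vertex -0.209 0.501 1.224
vertex -0.339 1.311 0.786
endloop
endfacet
facet normal 0.323 -0.409 -0.853
outer loop
vertex 0.25 -0.081 0.012
vertex 0.119 0.729 -0.426
vertex 0.938 0.543 -0.027
endloop
endfacet
facet normal 0.590 -0.618 0.520
outer loop
vertex 0.25 -0.081 0.012
vertex 0.938 0.543 -0.027
vertex -0.209 0.501 1.224
endloop
endfacet
facet normal 0.589 -0.618 0.520
outer loop
vertex -0.209 0.501 1.224
vertex 0.938 0.543 -0.027
vertex 0.48 1.125 1.185
endloop
endfacet
facet normal -0.323 0.410 0.853
outer loop
vertex -0.209 0.501 1.224
vertex 0.48 1.125 1.185
vertex -0.339 1.311 0.786
endloop
endfacet
facet normal 0.323 -0.410 -0.853
outer loop
vertex 0.938 0.543 -0.027
vertex 0.119 0.729 -0.426
vertex 0.808 1.353 -0.465
endloop
endfacet
facet normal 0.936 0.271 0.224
outer loop
vertex 0.938 0.543 -0.027
vertex 0.808 1.353 -0.465
vertex 0.48 1.125 1.185
endloop
endfacet
facet normal 0.936 0.271 0.224
outer loop
vertex 0.48 1.125 1.185
vertex 0.808 1.353 -0.465
vertex 0.35 1.935 0.747
endloop
endfacet
facet normal -0.323 0.410 0.853
outer loop
vertex 0.48 1.125 1.185
vertex 0.35 1.935 0.747
vertex -0.339 1.311 0.786
endloop
endfacet
facet normal -0.627 -0.770 -0.121
outer loop
vertex -0.353 2.634 3.334
vertex -1.172 3.361 2.952
vertex 0.065 2.48 2.145
endloop
endfacet
facet normal 0.706 -0.627 0.329
outer loop
vertex 0.912 3.519 2.308
vertex -0.353 2.634 3.334
vertex 0.065 2.48 2.145
endloop
endfacet
facet normal -0.627 -0.770 -0.121
outer loop
vertex 0.065 2.48 2.145
vertex -1.172 3.361 2.952
vertex -0.754 3.207 1.763
endloop
endfacet
facet normal 0.329 -0.121 -0.936
outer loop
vertex -0.754 3.207 1.763
vertex 0.912 3.519 2.308
vertex 0.065 2.48 2.145
endloop
endfacet
facet normal -0.329 0.121 0.936
outer loop
vertex -0.353 2.634 3.334
vertex -0.325 4.4 3.115
vertex -1.172 3.361 2.952
endloop
endfacet
facet normal 0.706 -0.627 0.329
outer loop
vertex 0.494 3.673 3.497
vertex -0.353 2.634 3.334
vertex 0.912 3.519 2.308
endloop
endfacet
facet normal -0.329 0.121 0.936
outer loop
vertex 0.494 3.673 3.497
vertex -0.325 4.4 3.115
vertex -0.353 2.634 3.334
endloop
endfacet
facet normal -0.706 0.627 -0.329
outer loop
vertex -1.172 3.361 2.952
vertex -0.325 4.4 3.115
vertex -0.754 3.207 1.763
endloop
endfacet
facet normal 0.329 -0.121 -0.936
outer loop
vertex 0.093 4.246 1.926
vertex 0.912 3.519 2.308
vertex -0.754 3.207 1.763
endloop
endfacet
facet normal -0.706 0.627 -0.329
outer loop
vertex -0.754 3.207 1.763
vertex -0.325 4.4 3.115
vertex 0.093 4.246 1.926
endloop
endfacet
facet normal 0.627 0.770 0.121
outer loop
vertex 0.093 4.246 1.926
vertex 0.494 3.673 3.497
vertex 0.912 3.519 2.308
endloop
endfacet
facet normal 0.627 0.770 0.121
outer loop
vertex -0.325 4.4 3.115
vertex 0.494 3.673 3.497
vertex 0.093 4.246 1.926
endloop
endfacet

endsolid


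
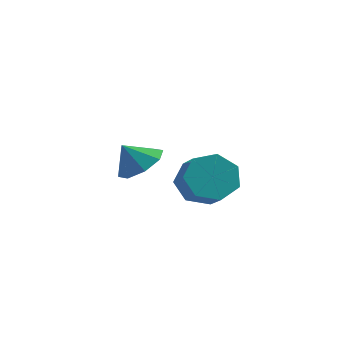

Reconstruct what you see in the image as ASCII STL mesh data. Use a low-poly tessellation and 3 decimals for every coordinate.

solid 
facet normal -0.525 0.653 -0.545
outer loop
vertex 1.207 -2.624 -1.497
vertex 0.323 -2.946 -1.031
vertex 0.975 -2.177 -0.738
endloop
endfacet
facet normal 0.812 0.577 -0.091
outer loop
vertex 1.207 -2.624 -1.497
vertex 0.975 -2.177 -0.738
vertex 1.921 -3.512 -0.755
endloop
endfacet
facet normal 0.812 0.577 -0.091
outer loop
vertex 1.921 -3.512 -0.755
vertex 0.975 -2.177 -0.738
vertex 1.689 -3.065 0.004
endloop
endfacet
facet normal 0.525 -0.653 0.545
outer loop
vertex 1.921 -3.512 -0.755
vertex 1.689 -3.065 0.004
vertex 1.037 -3.834 -0.289
endloop
endfacet
facet normal -0.525 0.653 -0.546
outer loop
vertex 0.975 -2.177 -0.738
vertex 0.323 -2.946 -1.031
vertex 0.252 -2.309 -0.2
endloop
endfacet
facet normal 0.307 0.743 0.594
outer loop
vertex 0.975 -2.177 -0.738
vertex 0.252 -2.309 -0.2
vertex 1.689 -3.065 0.004
endloop
endfacet
facet normal 0.307 0.744 0.594
outer loop
vertex 1.689 -3.065 0.004
vertex 0.252 -2.309 -0.2
vertex 0.966 -3.196 0.542
endloop
endfacet
facet normal 0.525 -0.653 0.546
outer loop
vertex 1.689 -3.065 0.004
vertex 0.966 -3.196 0.542
vertex 1.037 -3.834 -0.289
endloop
endfacet
facet normal -0.525 0.653 -0.546
outer loop
vertex 0.252 -2.309 -0.2
vertex 0.323 -2.946 -1.031
vertex -0.418 -2.92 -0.287
endloop
endfacet
facet normal -0.429 0.351 0.832
outer loop
vertex 0.252 -2.309 -0.2
vertex -0.418 -2.92 -0.287
vertex 0.966 -3.196 0.542
endloop
endfacet
facet normal -0.429 0.351 0.833
outer loop
vertex 0.966 -3.196 0.542
vertex -0.418 -2.92 -0.287
vertex 0.296 -3.808 0.455
endloop
endfacet
facet normal 0.525 -0.653 0.546
outer loop
vertex 0.966 -3.196 0.542
vertex 0.296 -3.808 0.455
vertex 1.037 -3.834 -0.289
endloop
endfacet
facet normal -0.525 0.653 -0.546
outer loop
vertex -0.418 -2.92 -0.287
vertex 0.323 -2.946 -1.031
vertex -0.53 -3.551 -0.935
endloop
endfacet
facet normal -0.842 -0.306 0.444
outer loop
vertex -0.418 -2.92 -0.287
vertex -0.53 -3.551 -0.935
vertex 0.296 -3.808 0.455
endloop
endfacet
facet normal -0.842 -0.307 0.443
outer loop
vertex 0.296 -3.808 0.455
vertex -0.53 -3.551 -0.935
vertex 0.185 -4.439 -0.193
endloop
endfacet
facet normal 0.525 -0.653 0.546
outer loop
vertex 0.296 -3.808 0.455
vertex 0.185 -4.439 -0.193
vertex 1.037 -3.834 -0.289
endloop
endfacet
facet normal -0.525 0.653 -0.546
outer loop
vertex -0.53 -3.551 -0.935
vertex 0.323 -2.946 -1.031
vertex 0.001 -3.727 -1.655
endloop
endfacet
facet normal -0.621 -0.733 -0.279
outer loop
vertex -0.53 -3.551 -0.935
vertex 0.001 -3.727 -1.655
vertex 0.185 -4.439 -0.193
endloop
endfacet
facet normal -0.621 -0.732 -0.278
outer loop
vertex 0.185 -4.439 -0.193
vertex 0.001 -3.727 -1.655
vertex 0.715 -4.615 -0.913
endloop
endfacet
facet normal 0.525 -0.653 0.546
outer loop
vertex 0.185 -4.439 -0.193
vertex 0.715 -4.615 -0.913
vertex 1.037 -3.834 -0.289
endloop
endfacet
facet normal -0.526 0.653 -0.546
outer loop
vertex 0.001 -3.727 -1.655
vertex 0.323 -2.946 -1.031
vertex 0.773 -3.314 -1.905
endloop
endfacet
facet normal 0.068 -0.607 -0.792
outer loop
vertex 0.001 -3.727 -1.655
vertex 0.773 -3.314 -1.905
vertex 0.715 -4.615 -0.913
endloop
endfacet
facet normal 0.068 -0.607 -0.792
outer loop
vertex 0.715 -4.615 -0.913
vertex 0.773 -3.314 -1.905
vertex 1.488 -4.202 -1.163
endloop
endfacet
facet normal 0.525 -0.653 0.546
outer loop
vertex 0.715 -4.615 -0.913
vertex 1.488 -4.202 -1.163
vertex 1.037 -3.834 -0.289
endloop
endfacet
facet normal -0.525 0.653 -0.545
outer loop
vertex 0.773 -3.314 -1.905
vertex 0.323 -2.946 -1.031
vertex 1.207 -2.624 -1.497
endloop
endfacet
facet normal 0.705 -0.024 -0.709
outer loop
vertex 0.773 -3.314 -1.905
vertex 1.207 -2.624 -1.497
vertex 1.488 -4.202 -1.163
endloop
endfacet
facet normal 0.706 -0.024 -0.708
outer loop
vertex 1.488 -4.202 -1.163
vertex 1.207 -2.624 -1.497
vertex 1.921 -3.512 -0.755
endloop
endfacet
facet normal 0.525 -0.653 0.546
outer loop
vertex 1.488 -4.202 -1.163
vertex 1.921 -3.512 -0.755
vertex 1.037 -3.834 -0.289
endloop
endfacet
facet normal 0.522 0.262 -0.812
outer loop
vertex -2.634 -1.113 -1.819
vertex -3.187 -0.223 -1.887
vertex -2.298 -0.51 -1.408
endloop
endfacet
facet normal 0.250 -0.637 0.730
outer loop
vertex -2.634 -1.113 -1.819
vertex -2.298 -0.51 -1.408
vertex -3.813 -0.537 -0.913
endloop
endfacet
facet normal 0.522 0.262 -0.812
outer loop
vertex -2.298 -0.51 -1.408
vertex -3.187 -0.223 -1.887
vertex -2.482 0.262 -1.277
endloop
endfacet
facet normal 0.311 -0.087 0.947
outer loop
vertex -2.298 -0.51 -1.408
vertex -2.482 0.262 -1.277
vertex -3.813 -0.537 -0.913
endloop
endfacet
facet normal 0.522 0.262 -0.812
outer loop
vertex -2.482 0.262 -1.277
vertex -3.187 -0.223 -1.887
vertex -3.079 0.749 -1.504
endloop
endfacet
facet normal -0.003 0.419 0.908
outer loop
vertex -2.482 0.262 -1.277
vertex -3.079 0.749 -1.504
vertex -3.813 -0.537 -0.913
endloop
endfacet
facet normal 0.522 0.262 -0.812
outer loop
vertex -3.079 0.749 -1.504
vertex -3.187 -0.223 -1.887
vertex -3.74 0.667 -1.955
endloop
endfacet
facet normal -0.506 0.582 0.637
outer loop
vertex -3.079 0.749 -1.504
vertex -3.74 0.667 -1.955
vertex -3.813 -0.537 -0.913
endloop
endfacet
facet normal 0.522 0.262 -0.812
outer loop
vertex -3.74 0.667 -1.955
vertex -3.187 -0.223 -1.887
vertex -4.076 0.064 -2.366
endloop
endfacet
facet normal -0.906 0.307 0.291
outer loop
vertex -3.74 0.667 -1.955
vertex -4.076 0.064 -2.366
vertex -3.813 -0.537 -0.913
endloop
endfacet
facet normal 0.522 0.263 -0.811
outer loop
vertex -4.076 0.064 -2.366
vertex -3.187 -0.223 -1.887
vertex -3.891 -0.707 -2.497
endloop
endfacet
facet normal -0.967 -0.245 0.074
outer loop
vertex -4.076 0.064 -2.366
vertex -3.891 -0.707 -2.497
vertex -3.813 -0.537 -0.913
endloop
endfacet
facet normal 0.523 0.262 -0.811
outer loop
vertex -3.891 -0.707 -2.497
vertex -3.187 -0.223 -1.887
vertex -3.294 -1.195 -2.27
endloop
endfacet
facet normal -0.654 -0.748 0.112
outer loop
vertex -3.891 -0.707 -2.497
vertex -3.294 -1.195 -2.27
vertex -3.813 -0.537 -0.913
endloop
endfacet
facet normal 0.522 0.262 -0.812
outer loop
vertex -3.294 -1.195 -2.27
vertex -3.187 -0.223 -1.887
vertex -2.634 -1.113 -1.819
endloop
endfacet
facet normal -0.150 -0.911 0.384
outer loop
vertex -3.294 -1.195 -2.27
vertex -2.634 -1.113 -1.819
vertex -3.813 -0.537 -0.913
endloop
endfacet

endsolid
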